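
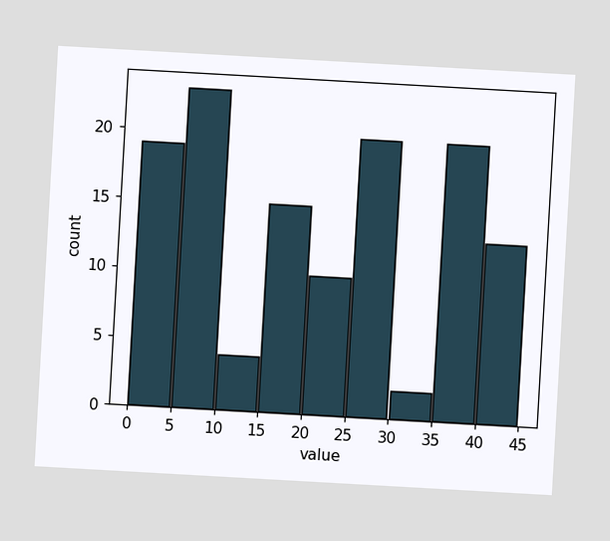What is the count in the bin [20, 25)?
10

The chart is tilted about 3° clockwise. The [20, 25) bin has height 10.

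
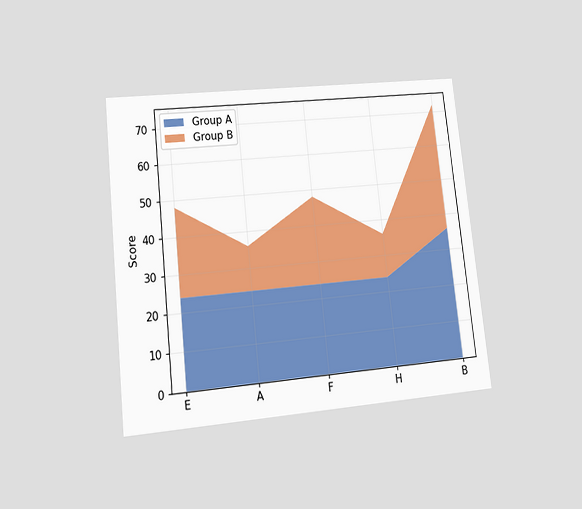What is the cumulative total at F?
48

The chart is tilted about 6° counter-clockwise and viewed at a slight angle. The stacked total at F reaches 48.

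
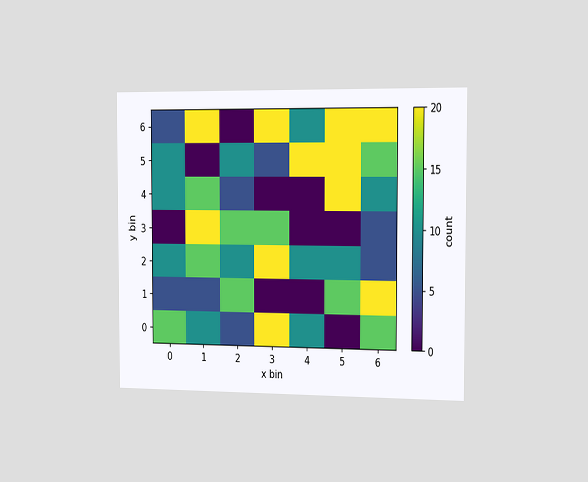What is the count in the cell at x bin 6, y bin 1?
20

The chart is viewed slightly from the right. Matching the cell (6, 1) against the colorbar gives 20.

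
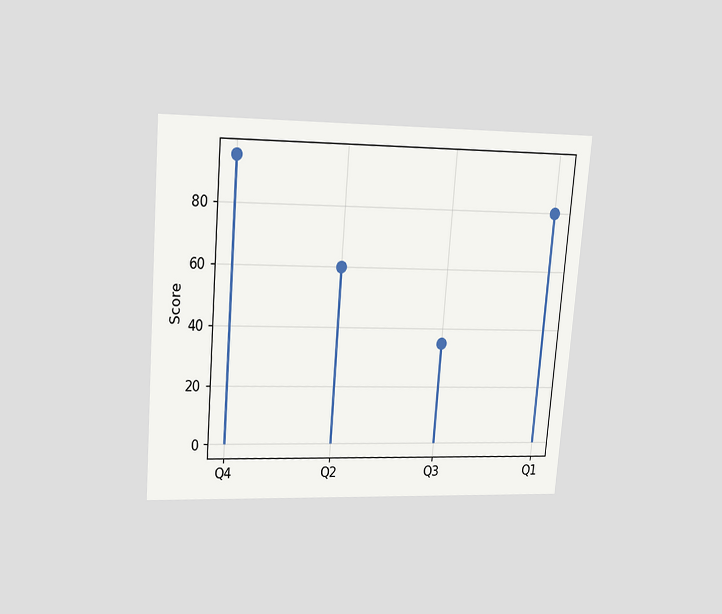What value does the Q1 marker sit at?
80

The chart is tilted about 5° clockwise and viewed slightly from above. The Q1 marker sits at 80.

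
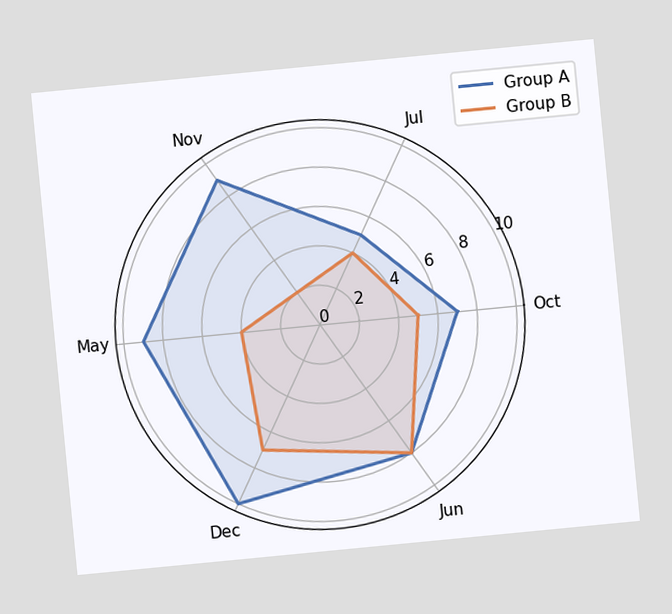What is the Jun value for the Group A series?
The chart is tilted about 6° counter-clockwise. On the Jun axis, Group A reaches 8.

8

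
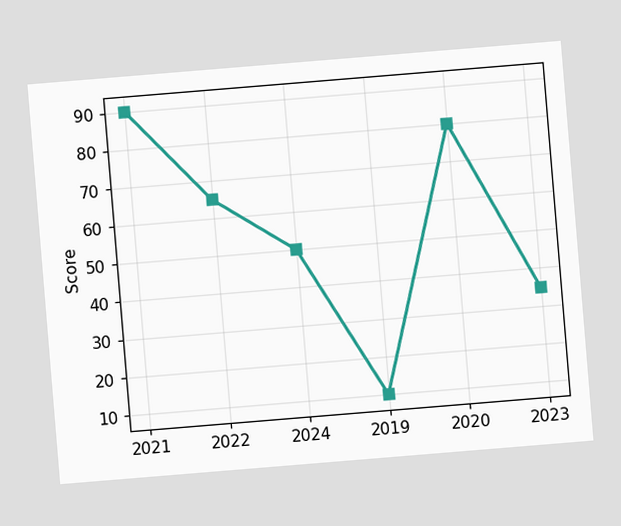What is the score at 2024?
The chart is tilted about 5° counter-clockwise. At 2024, the line is at 50.

50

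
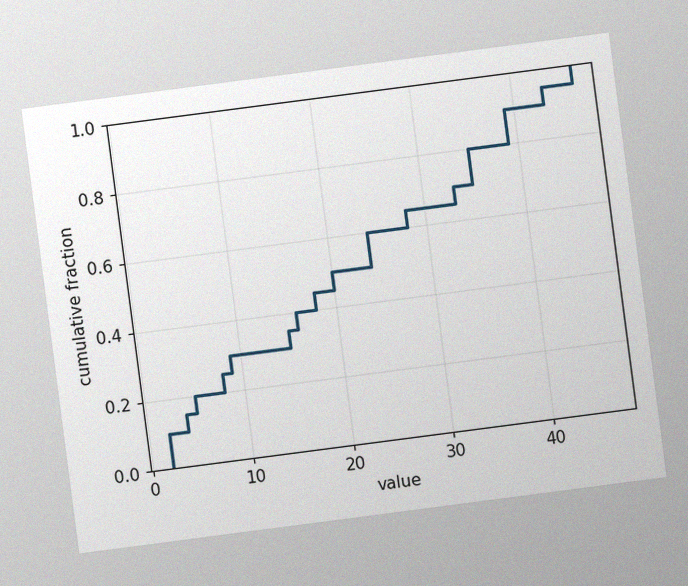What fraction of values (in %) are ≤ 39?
90%

The chart is tilted about 7° counter-clockwise, with some photo noise. At x=39 the ECDF step is at 90%.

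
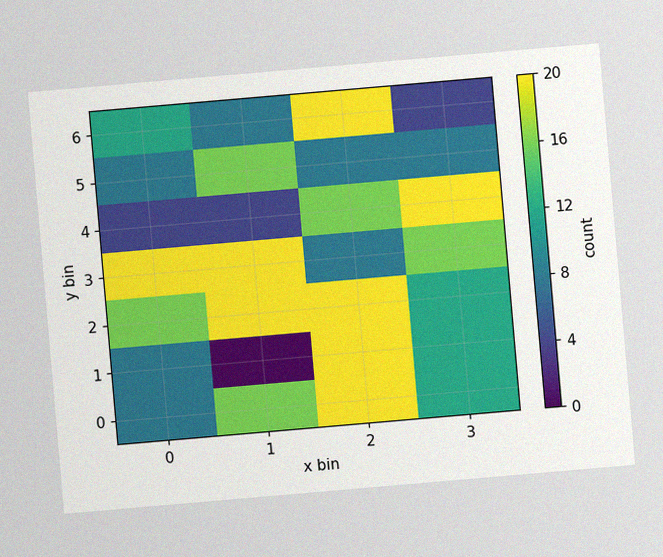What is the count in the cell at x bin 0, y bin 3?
20

The chart is tilted about 5° counter-clockwise, with some photo noise. Matching the cell (0, 3) against the colorbar gives 20.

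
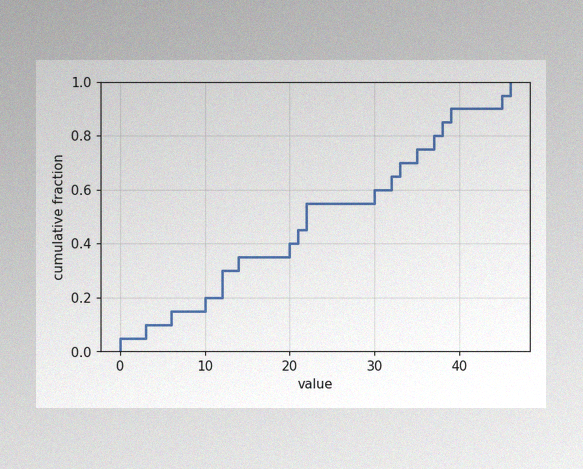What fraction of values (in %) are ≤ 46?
The image has some photo noise and uneven lighting. At x=46 the ECDF step is at 100%.

100%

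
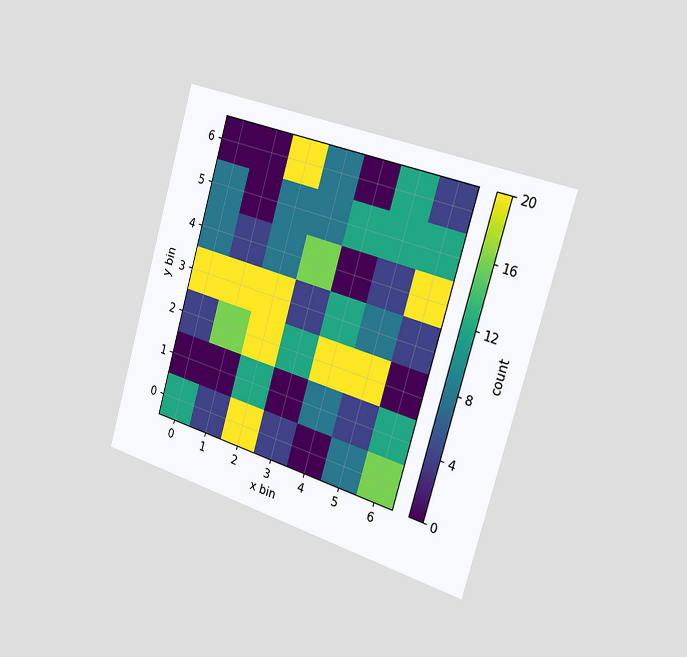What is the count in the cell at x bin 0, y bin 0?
12

The chart is tilted about 16° clockwise and viewed slightly from the right. Matching the cell (0, 0) against the colorbar gives 12.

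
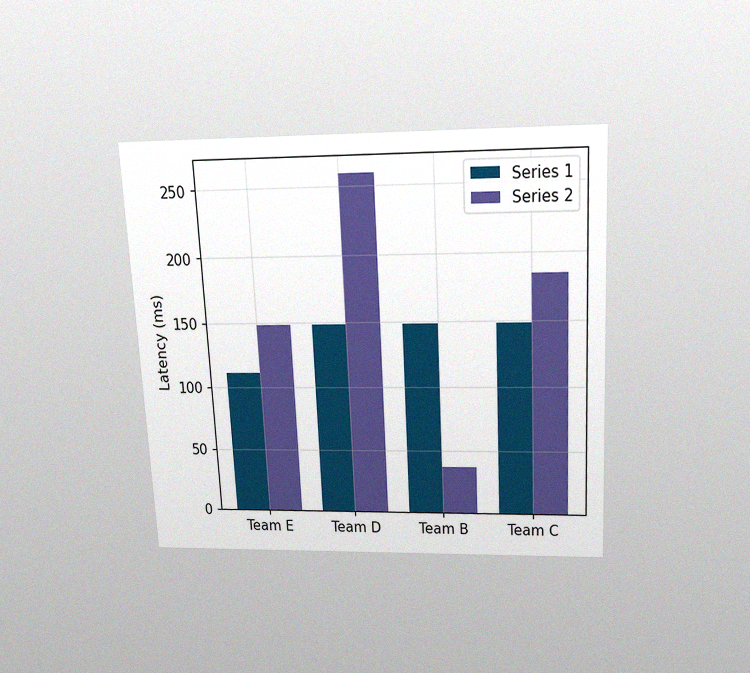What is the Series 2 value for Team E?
The chart is tilted about 3° counter-clockwise and viewed slightly from above, with some photo noise. The Series 2 bar at Team E reaches 148ms on the y-axis.

148ms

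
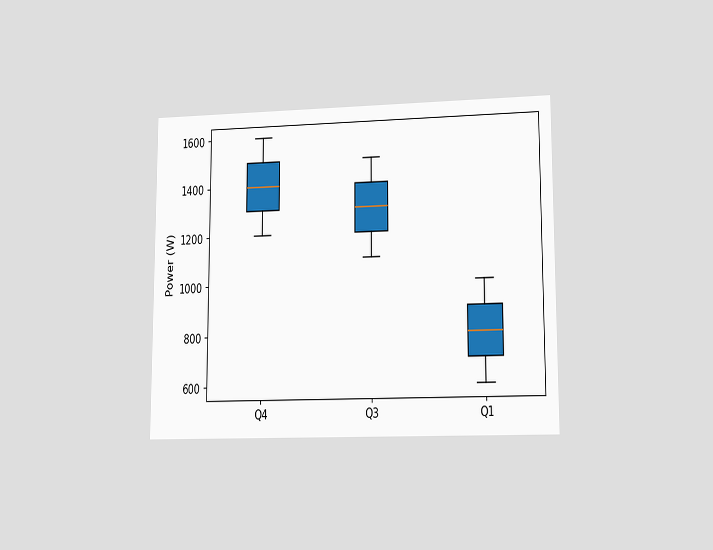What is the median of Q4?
1400W

The chart is viewed at a slight angle. The median line in the Q4 box sits at 1400W.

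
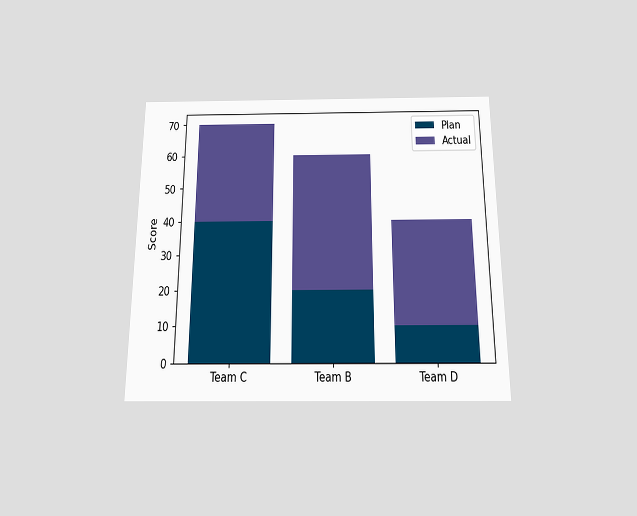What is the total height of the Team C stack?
The chart is viewed slightly from below. The Team C stack's top reaches 70 on the y-axis.

70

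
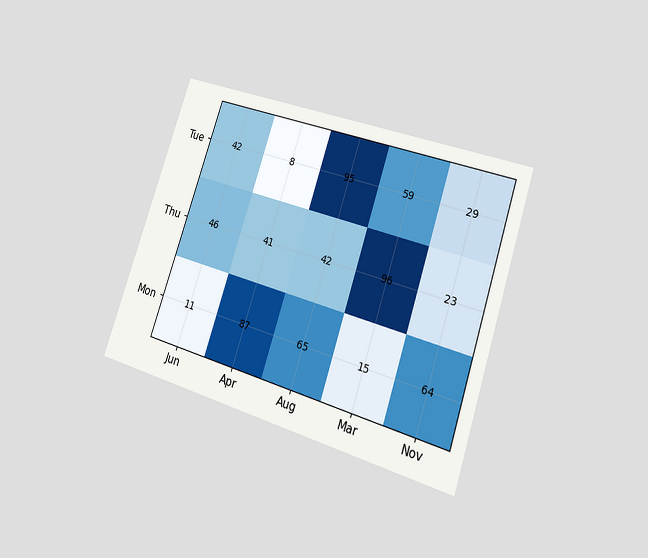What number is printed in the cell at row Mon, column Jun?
The chart is tilted about 18° clockwise and viewed at a slight angle. The (Mon, Jun) cell reads 11.

11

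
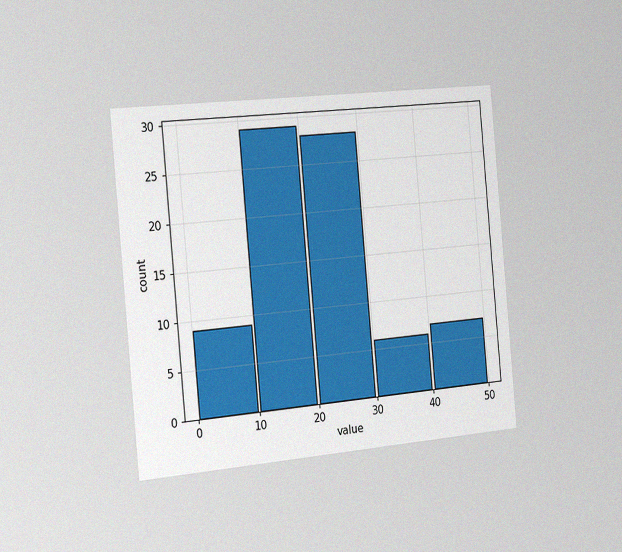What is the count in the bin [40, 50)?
7

The chart is tilted about 5° counter-clockwise and viewed slightly from the left, with some photo noise. The [40, 50) bin has height 7.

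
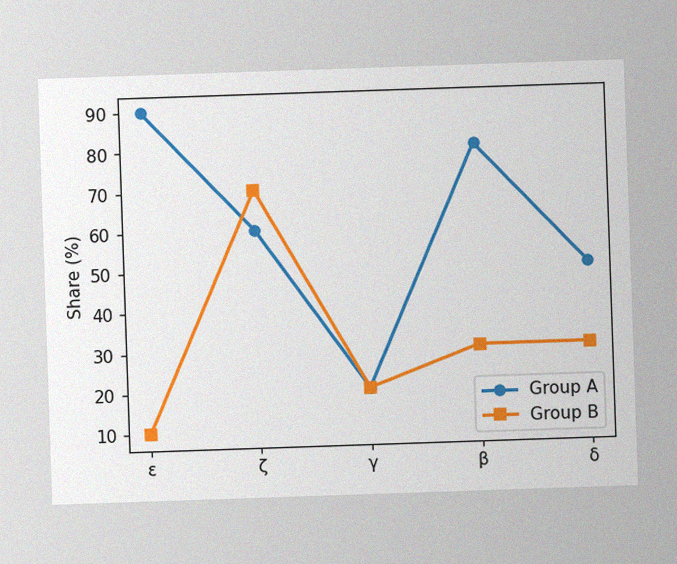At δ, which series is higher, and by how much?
The image has some photo noise and uneven lighting. At δ, Group A sits above the other line by 20%.

Group A, by 20%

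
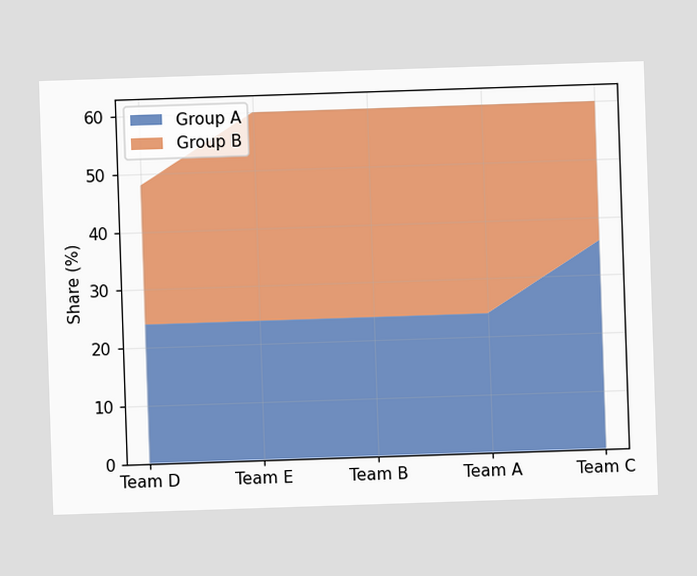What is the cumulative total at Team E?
60%

The stacked total at Team E reaches 60%.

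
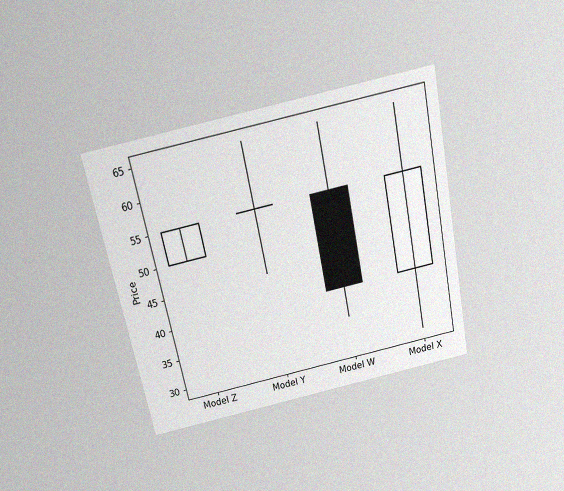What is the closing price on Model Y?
The chart is tilted about 12° counter-clockwise and viewed slightly from above, with some photo noise. The Model Y candle closes at 55.

55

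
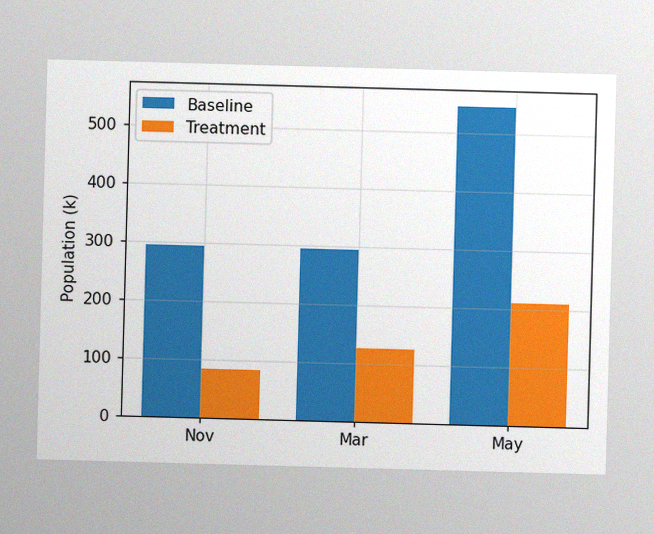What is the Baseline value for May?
The image has some photo noise and uneven lighting. The Baseline bar at May reaches 546k on the y-axis.

546k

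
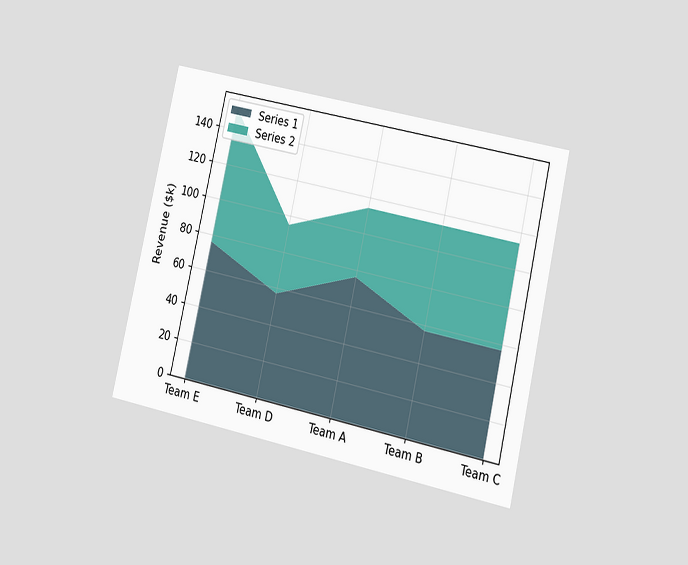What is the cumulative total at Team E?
The chart is tilted about 13° clockwise and viewed slightly from the right. The stacked total at Team E reaches $152k.

$152k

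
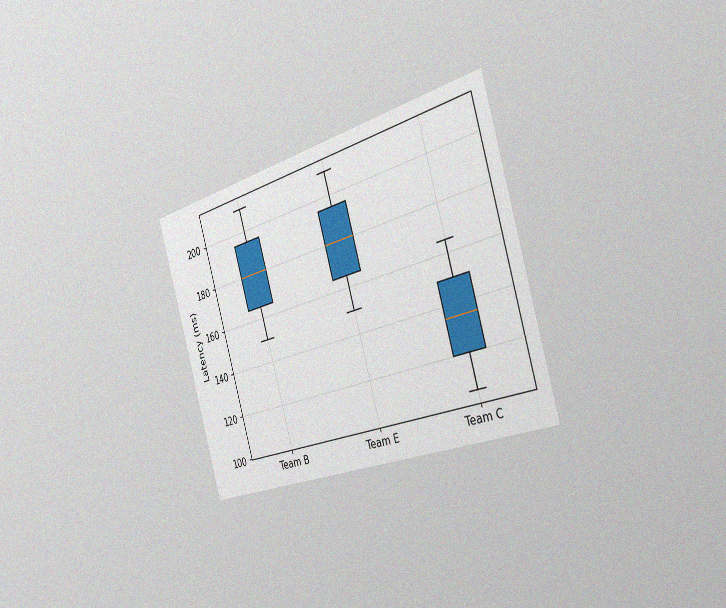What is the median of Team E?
180ms

The chart is tilted about 17° counter-clockwise and viewed slightly from the right, with some photo noise. The median line in the Team E box sits at 180ms.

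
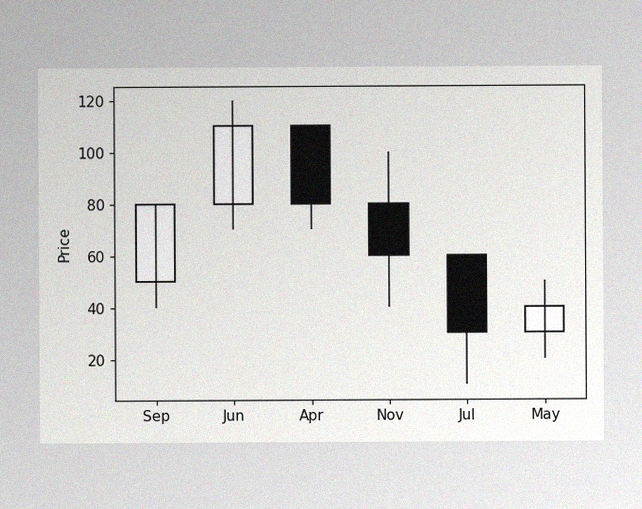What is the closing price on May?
The image has some photo noise and uneven lighting. The May candle closes at 40.

40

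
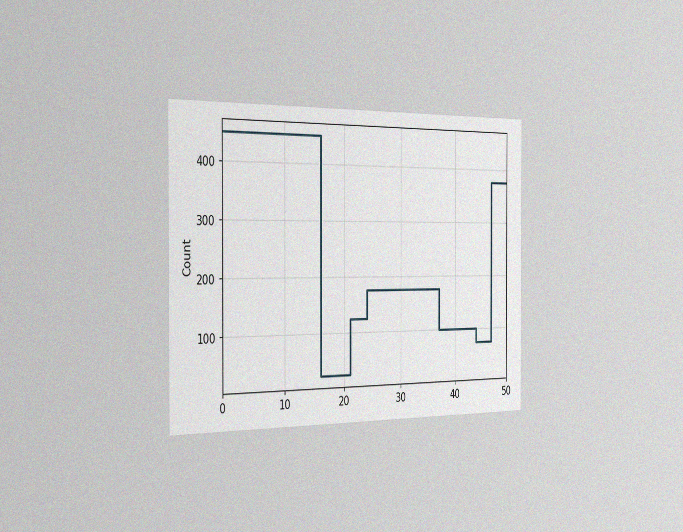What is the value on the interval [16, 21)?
25

The chart is viewed slightly from the left, with some photo noise. On [16, 21) the step sits at 25.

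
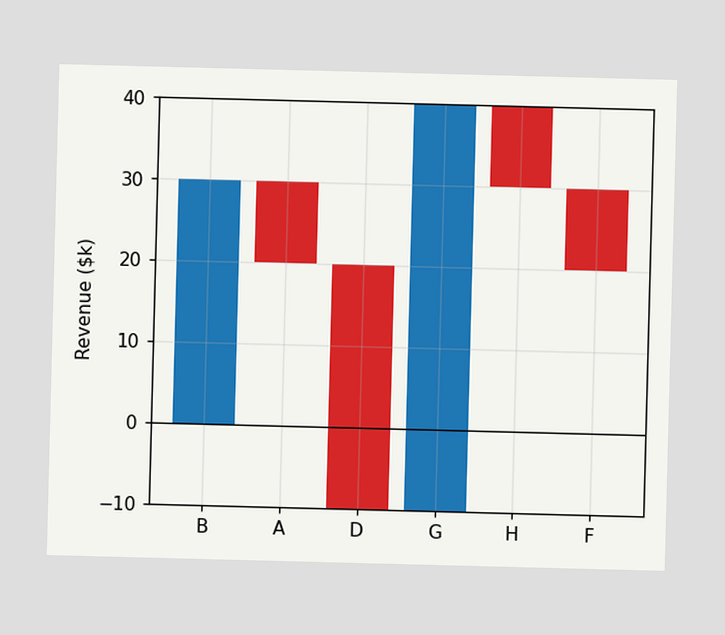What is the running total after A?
After A the running total reaches $20k.

$20k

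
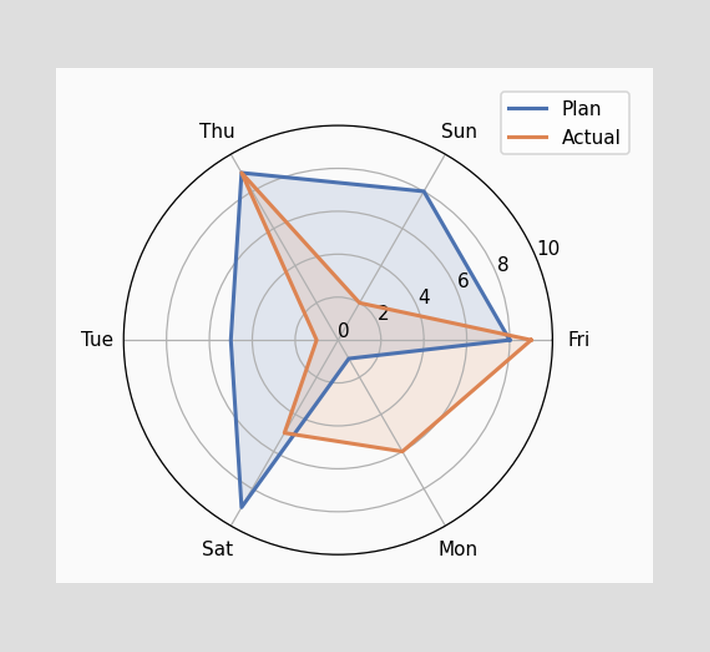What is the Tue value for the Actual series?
On the Tue axis, Actual reaches 1.

1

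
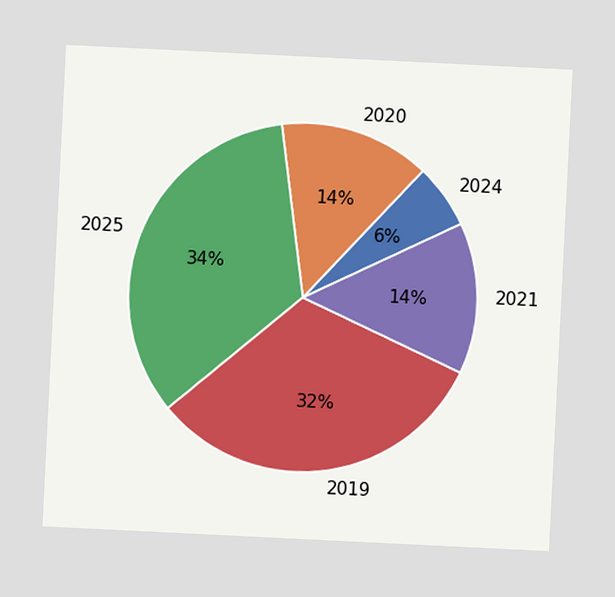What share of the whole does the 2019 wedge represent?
32%

The chart is tilted about 3° clockwise. The 2019 slice takes up 32% of the pie.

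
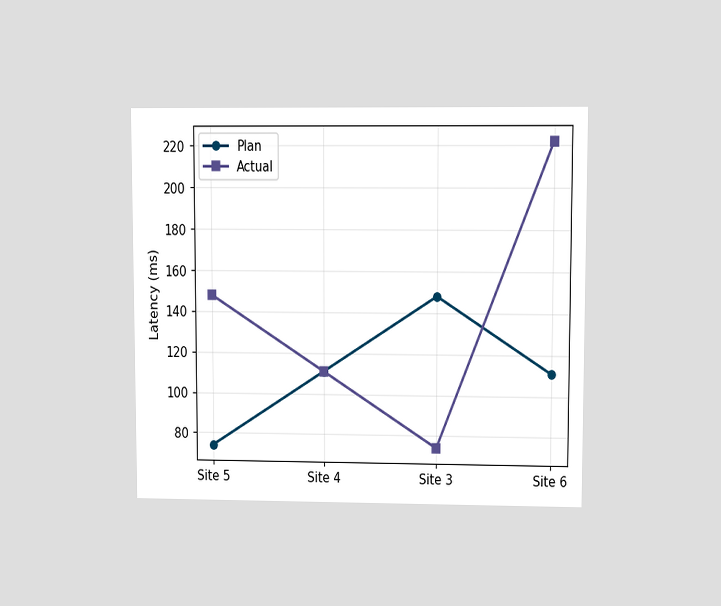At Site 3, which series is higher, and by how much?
The chart is viewed at a slight angle. At Site 3, Plan sits above the other line by 74ms.

Plan, by 74ms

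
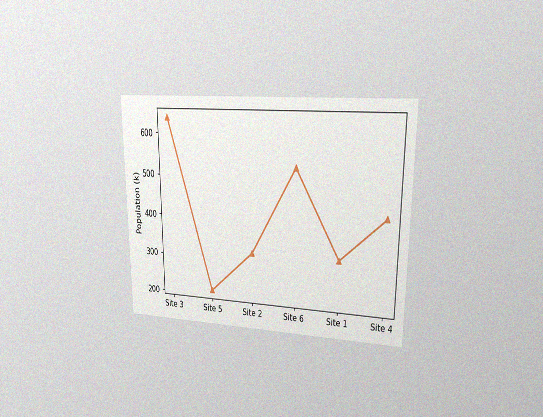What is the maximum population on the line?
The chart is viewed at a slight angle, with some photo noise. The highest point is at Site 3, and reading across to the y-axis gives 636k.

636k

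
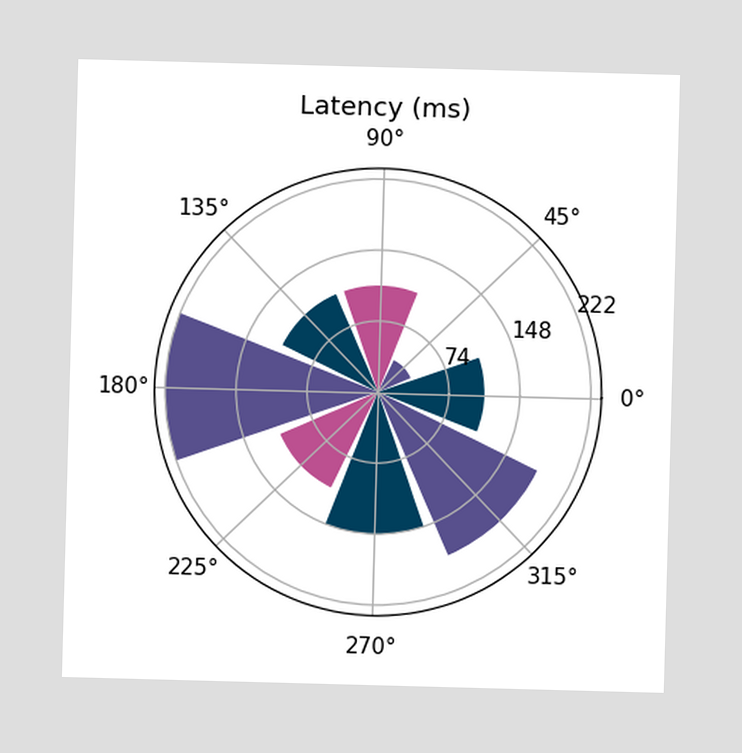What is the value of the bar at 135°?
The bar at 135° reaches 111ms on the radial axis.

111ms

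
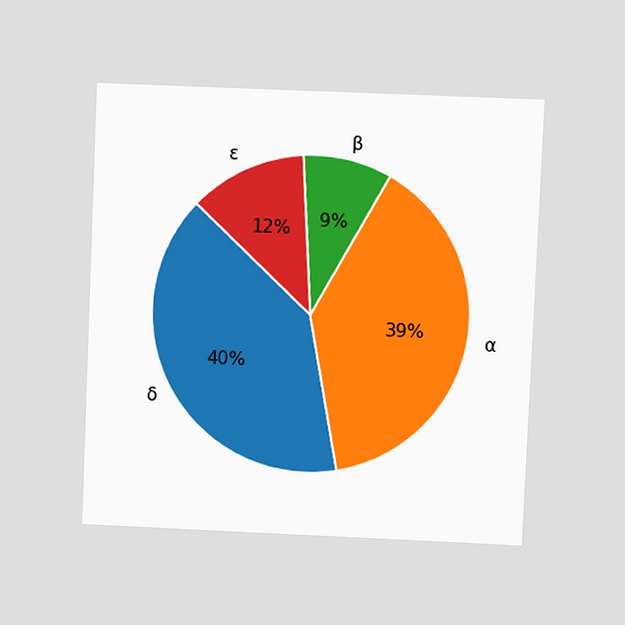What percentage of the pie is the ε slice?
The chart is tilted about 2° clockwise and viewed at a slight angle. The ε slice takes up 12% of the pie.

12%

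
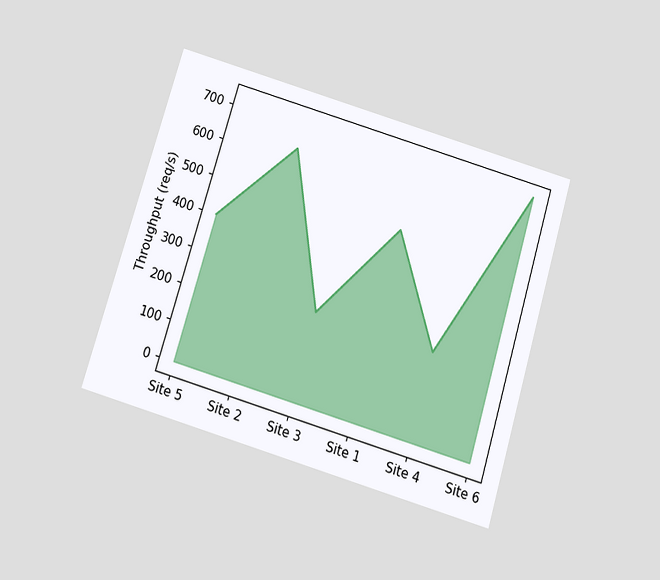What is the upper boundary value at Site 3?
The chart is tilted about 17° clockwise and viewed slightly from below. At Site 3 the upper boundary is at 240req/s.

240req/s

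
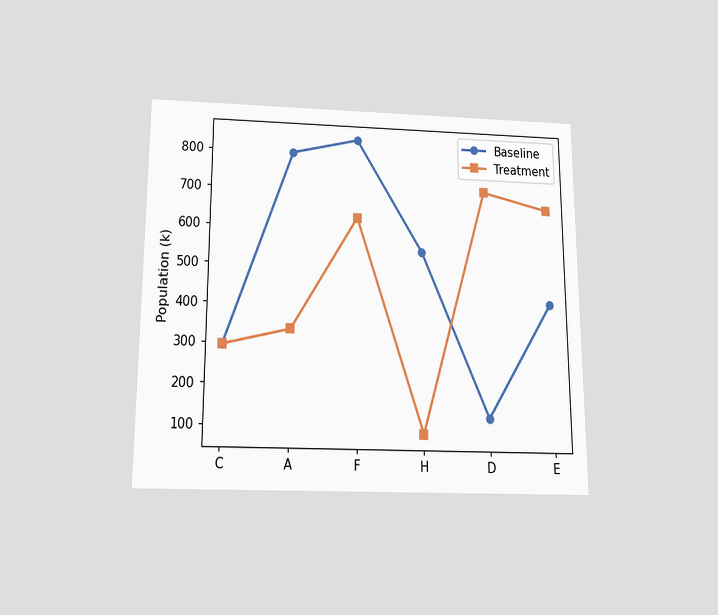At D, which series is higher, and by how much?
Treatment, by 588k

The chart is viewed slightly from below. At D, Treatment sits above the other line by 588k.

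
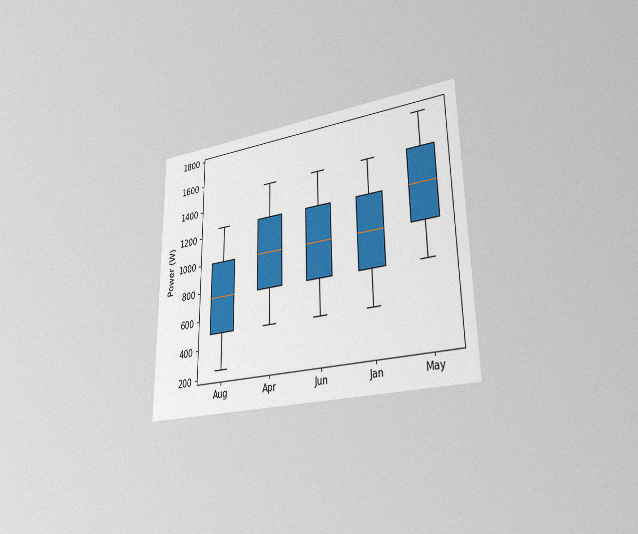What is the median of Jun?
The chart is viewed slightly from the right, with some photo noise. The median line in the Jun box sits at 1000W.

1000W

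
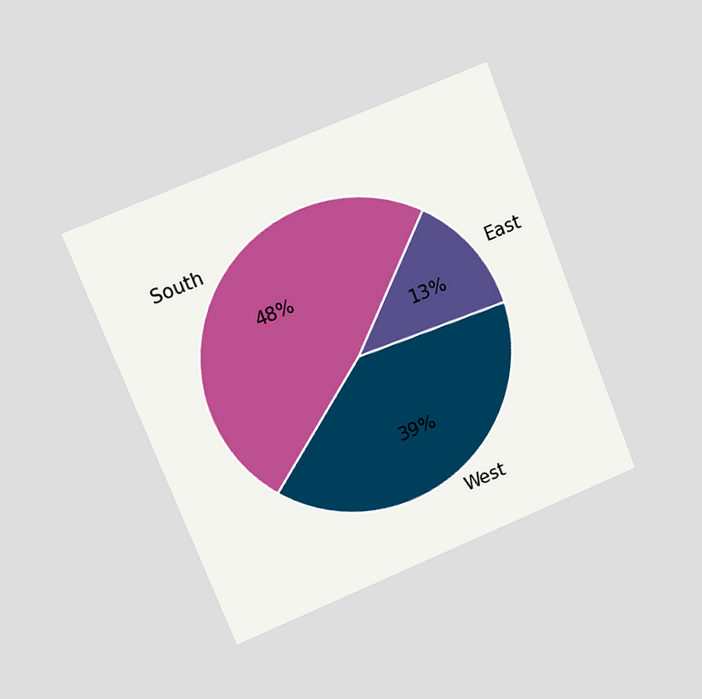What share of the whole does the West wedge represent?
The chart is tilted about 22° counter-clockwise and viewed slightly from the left. The West slice takes up 39% of the pie.

39%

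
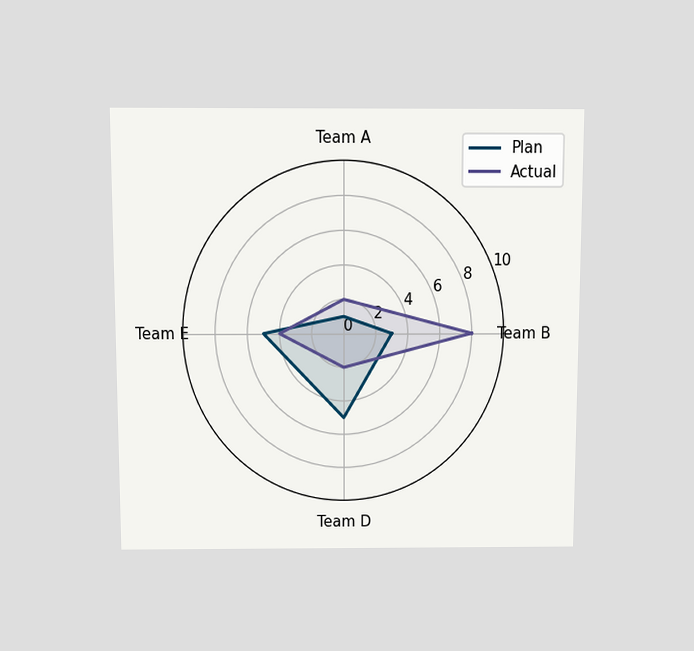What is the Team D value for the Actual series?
2

The chart is viewed slightly from above. On the Team D axis, Actual reaches 2.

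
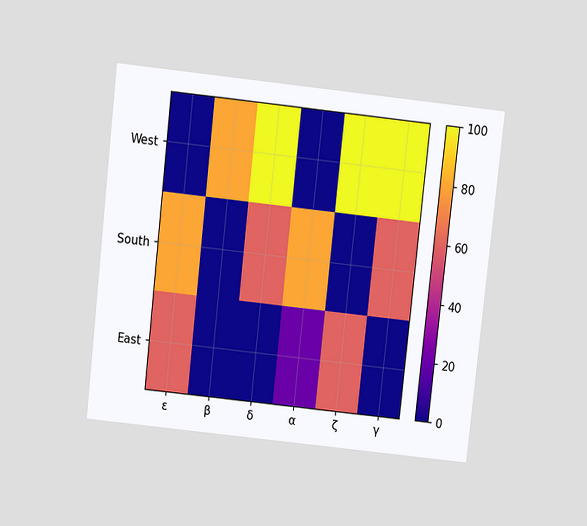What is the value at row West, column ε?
0

The chart is tilted about 6° clockwise and viewed slightly from above. Matching cell (West, ε) against the colorbar gives 0.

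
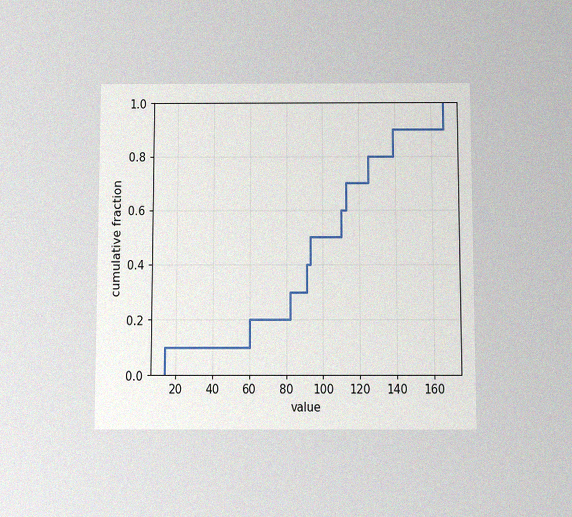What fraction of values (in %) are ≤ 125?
80%

The chart is viewed slightly from below, with some photo noise. At x=125 the ECDF step is at 80%.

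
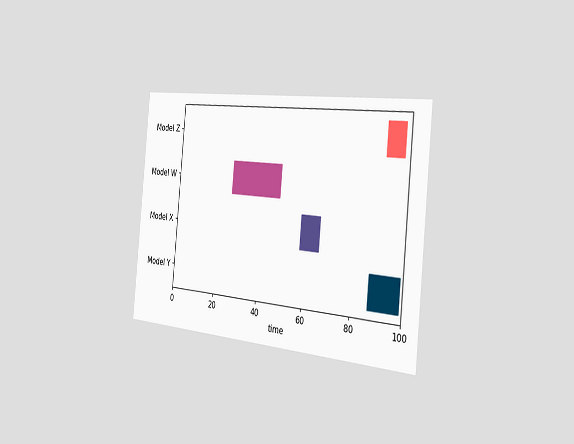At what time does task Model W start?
The chart is tilted about 5° clockwise and viewed slightly from the right. The Model W bar begins at t=26.

26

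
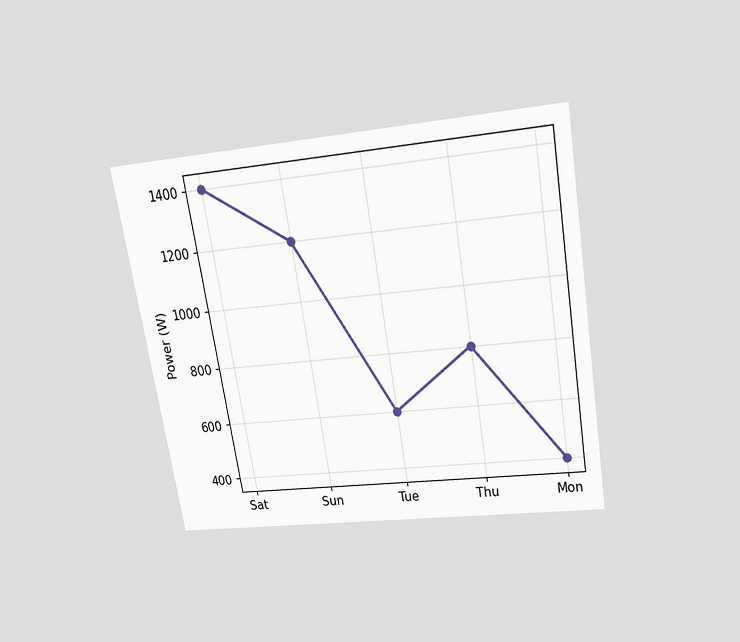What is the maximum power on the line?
1400W

The chart is tilted about 10° counter-clockwise and viewed slightly from above. The highest point is at Sat, and reading across to the y-axis gives 1400W.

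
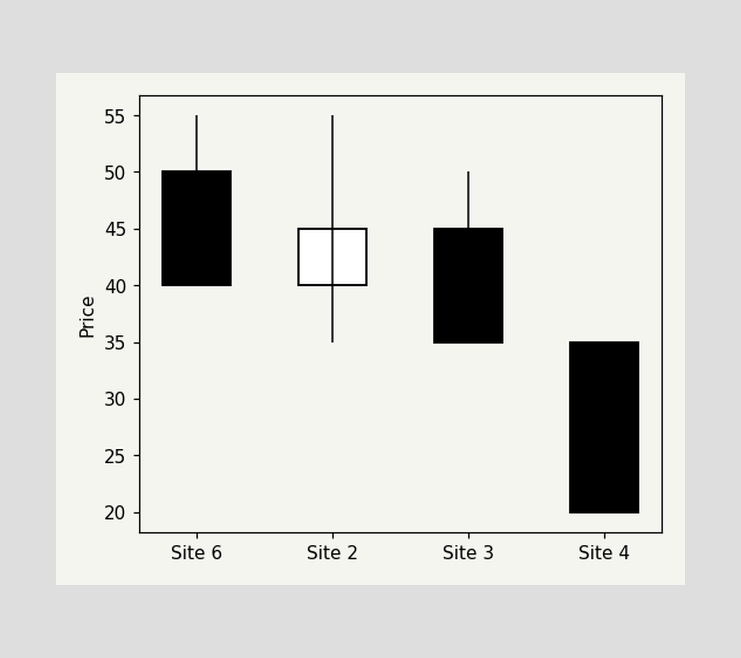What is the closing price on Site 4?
20

The Site 4 candle closes at 20.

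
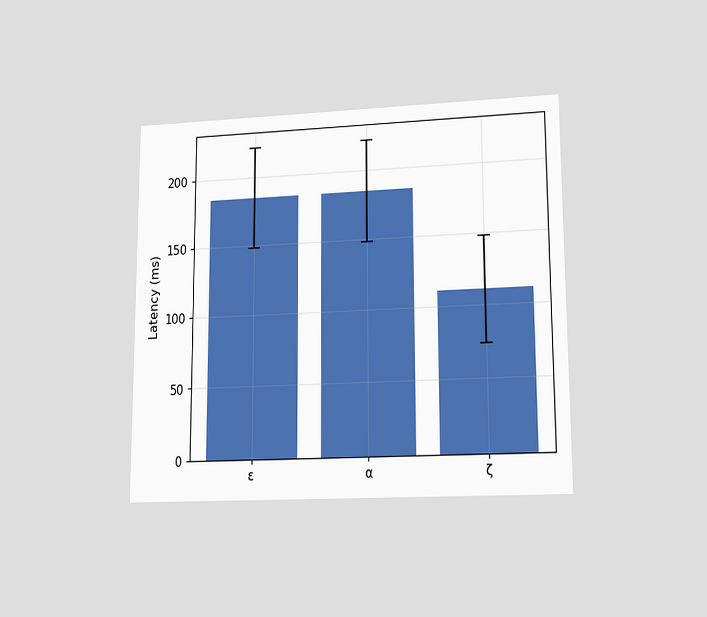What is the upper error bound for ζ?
The chart is viewed at a slight angle. The ζ bar's upper whisker reaches 148ms.

148ms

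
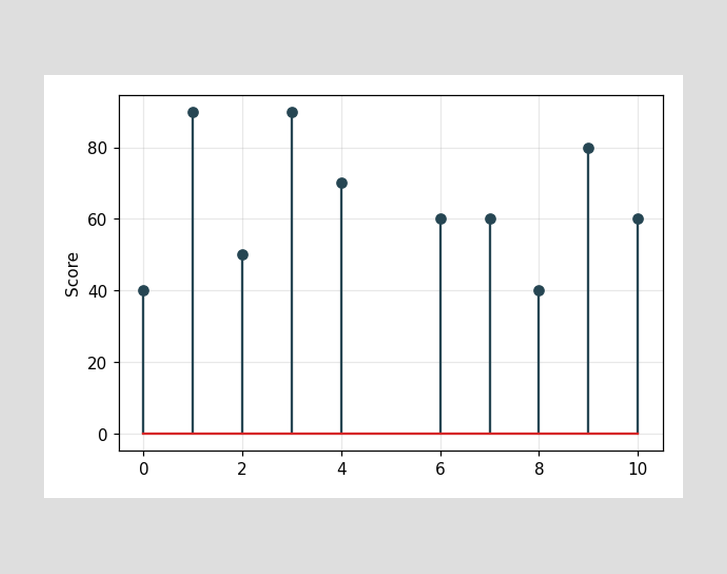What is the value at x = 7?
60

The stem at x=7 reaches 60.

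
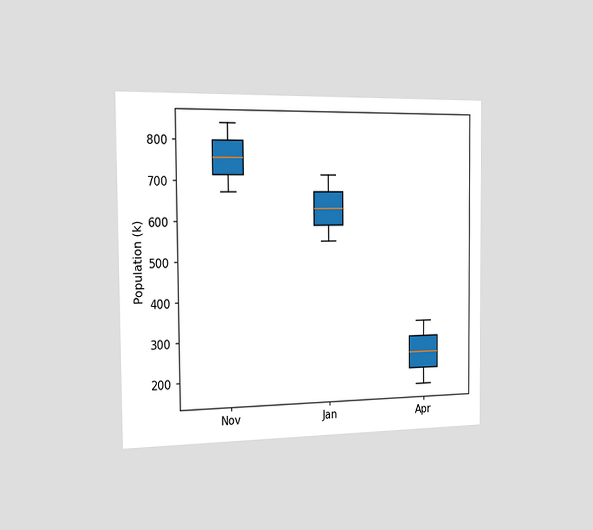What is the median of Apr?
252k

The chart is viewed slightly from the left. The median line in the Apr box sits at 252k.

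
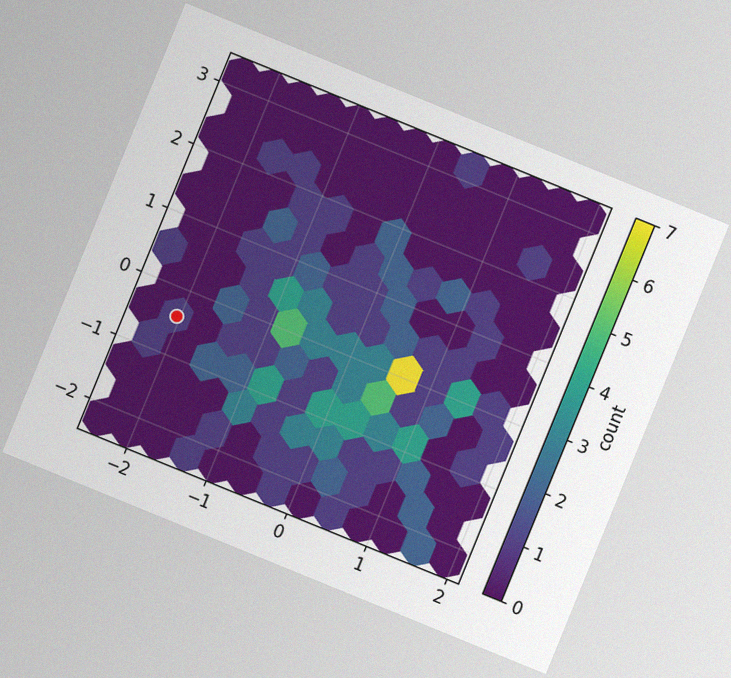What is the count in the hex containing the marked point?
The chart is tilted about 22° clockwise, with some photo noise. The marked hex reads 1 on the colorbar.

1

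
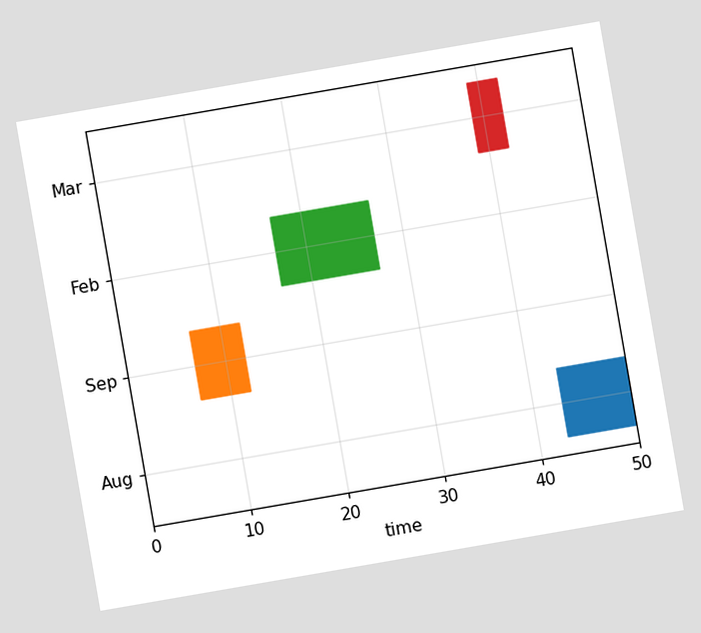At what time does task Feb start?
The chart is tilted about 10° counter-clockwise. The Feb bar begins at t=17.

17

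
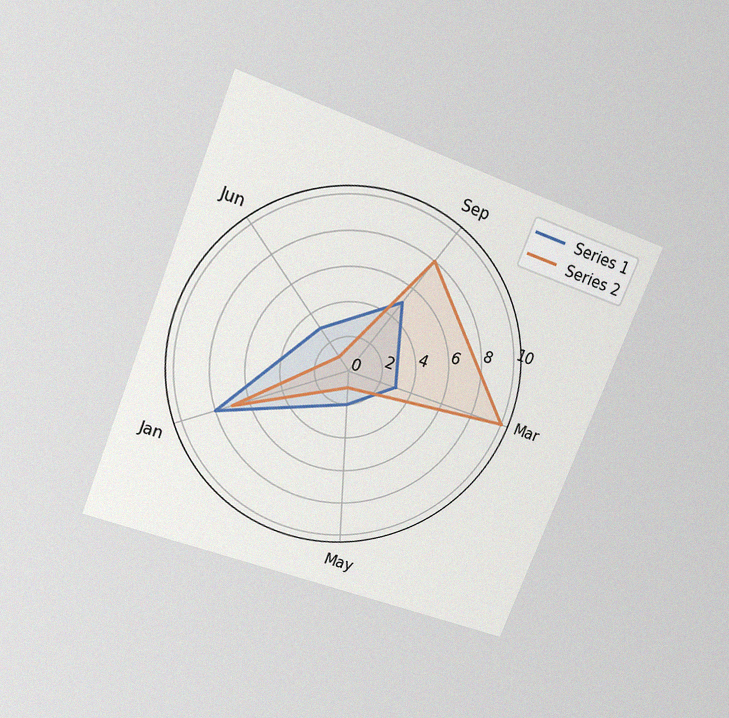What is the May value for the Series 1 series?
The chart is tilted about 21° clockwise and viewed at a slight angle, with some photo noise. On the May axis, Series 1 reaches 2.

2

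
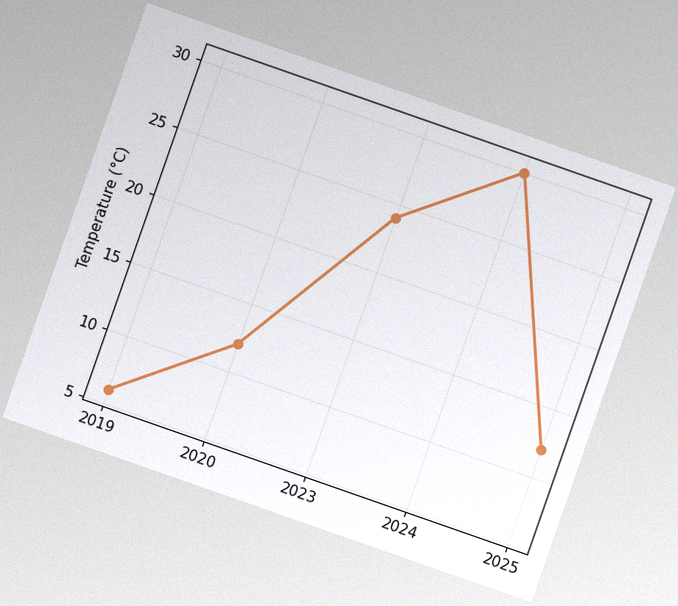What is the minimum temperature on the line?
6°C

The chart is tilted about 19° clockwise, with some photo noise. The lowest point is at 2019, and reading across to the y-axis gives 6°C.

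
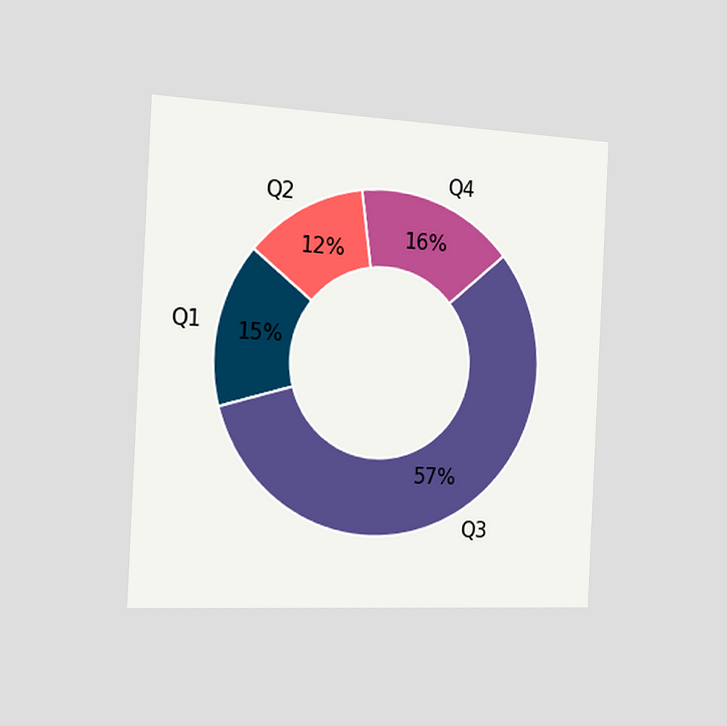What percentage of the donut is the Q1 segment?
The chart is tilted about 3° clockwise and viewed slightly from the left. The Q1 segment takes up 15% of the ring.

15%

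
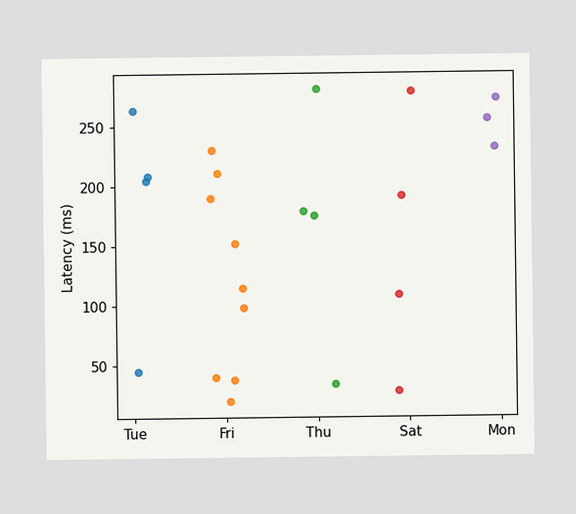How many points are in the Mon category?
3

Counting the markers in the Mon column gives 3.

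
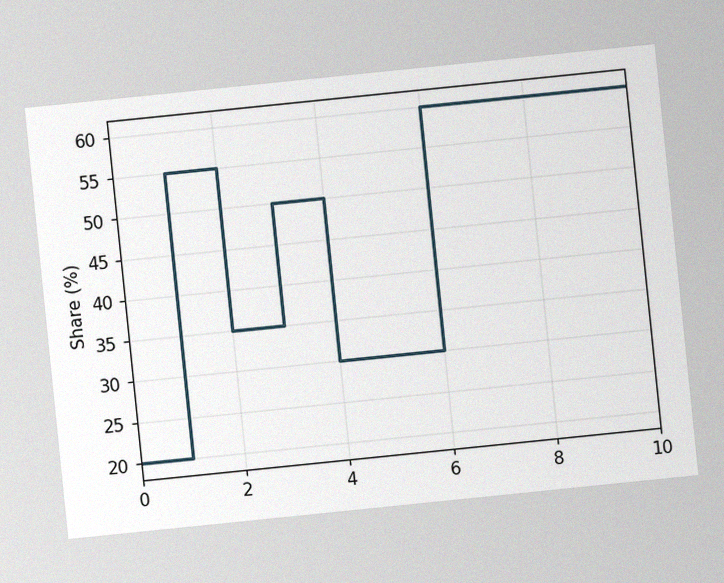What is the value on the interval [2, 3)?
The chart is tilted about 6° counter-clockwise, with some photo noise. On [2, 3) the step sits at 35%.

35%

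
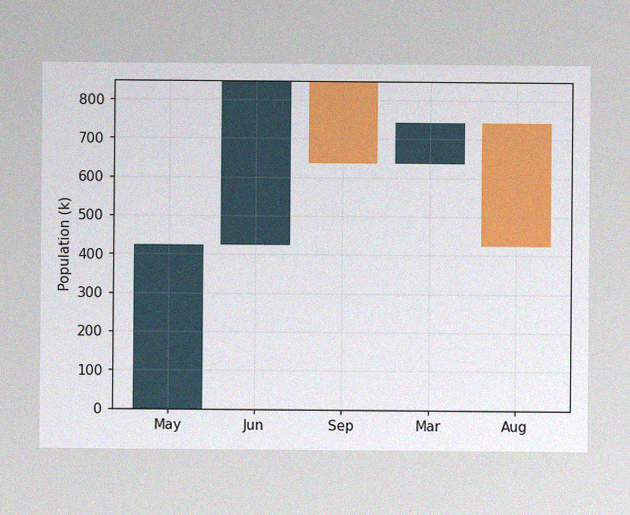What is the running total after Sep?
The image has some photo noise and uneven lighting. After Sep the running total reaches 636k.

636k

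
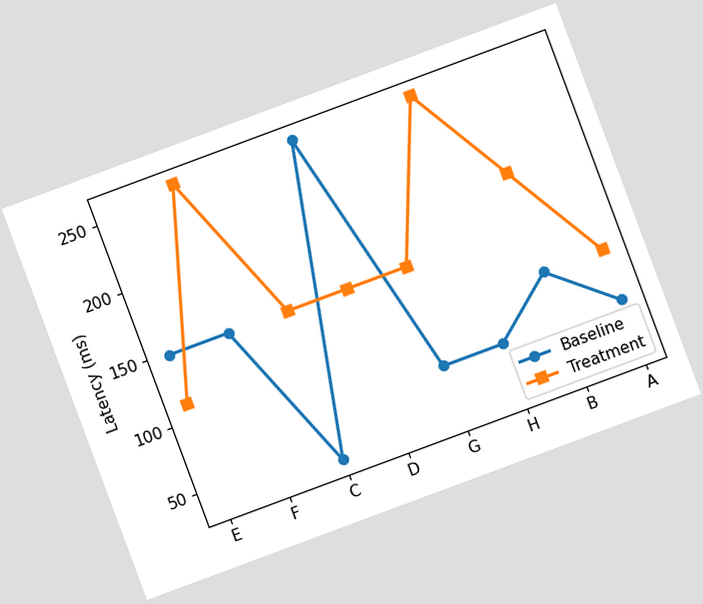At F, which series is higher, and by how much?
Treatment, by 111ms

The chart is tilted about 20° counter-clockwise. At F, Treatment sits above the other line by 111ms.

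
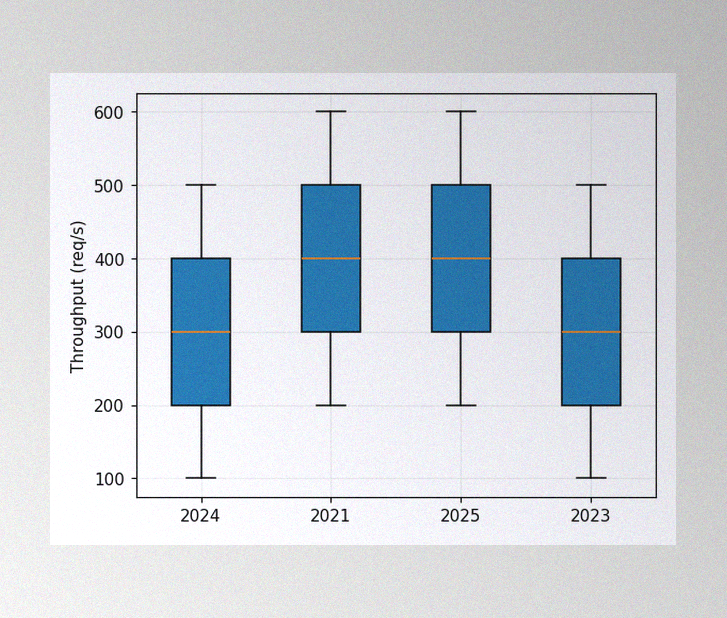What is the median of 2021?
400req/s

The image has some photo noise and uneven lighting. The median line in the 2021 box sits at 400req/s.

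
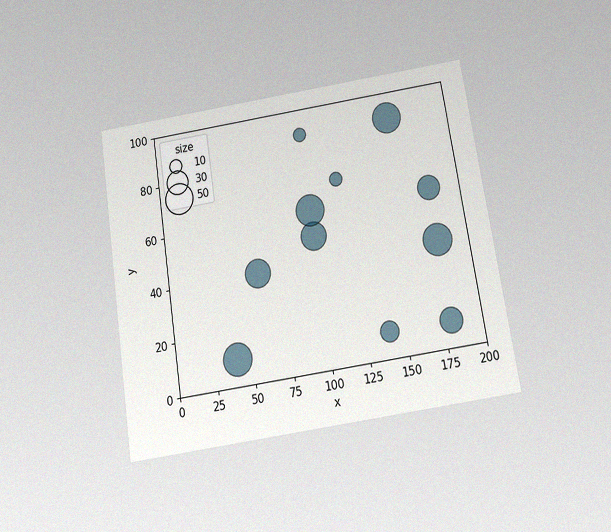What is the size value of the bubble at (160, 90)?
50

The chart is tilted about 9° counter-clockwise and viewed slightly from below, with some photo noise. Matching the bubble at (160, 90) against the size legend gives 50.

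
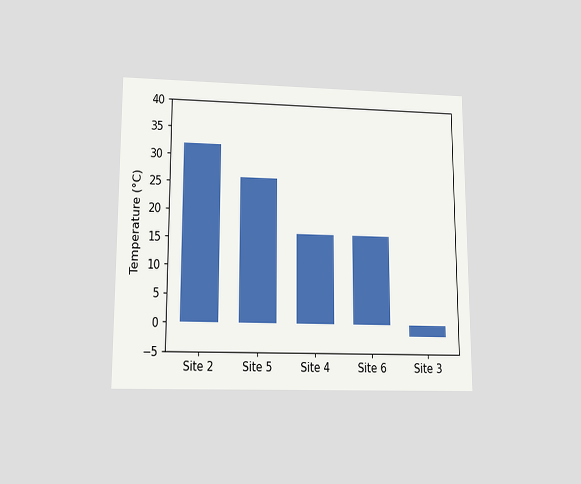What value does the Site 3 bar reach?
-2°C

The chart is viewed slightly from below. Reading along the chart's y-axis, the Site 3 bar reaches -2°C.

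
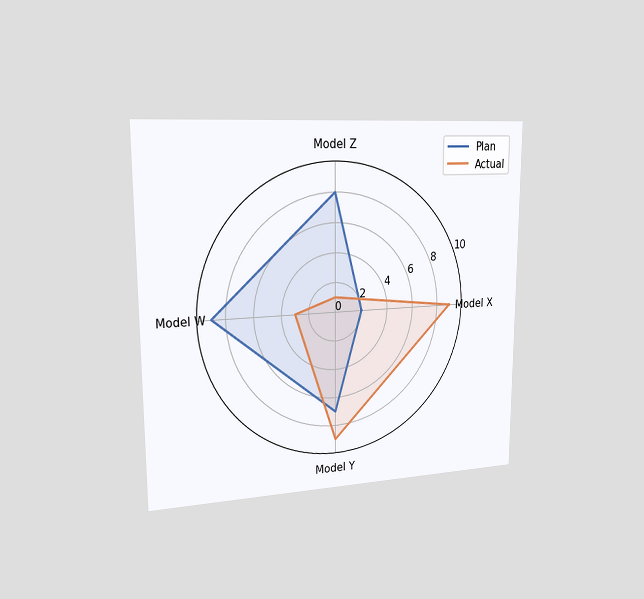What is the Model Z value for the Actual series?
1

The chart is viewed slightly from the left. On the Model Z axis, Actual reaches 1.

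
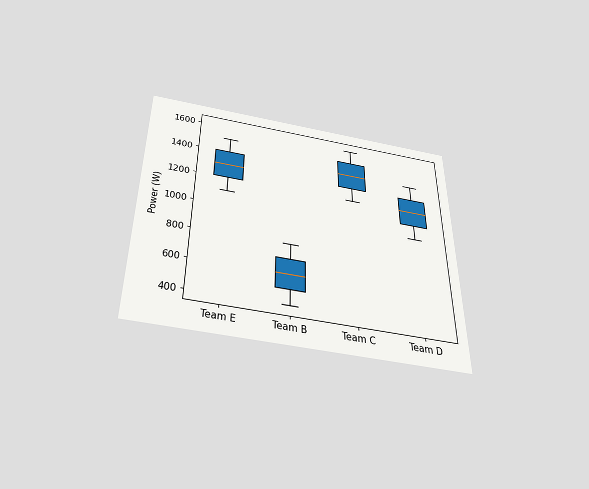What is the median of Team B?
600W

The chart is viewed slightly from below. The median line in the Team B box sits at 600W.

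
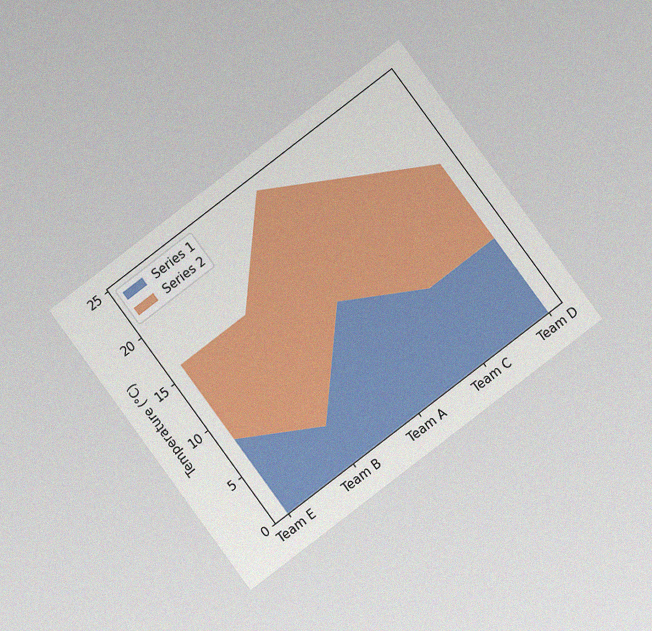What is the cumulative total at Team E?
The chart is tilted about 37° counter-clockwise and viewed at a slight angle, with some photo noise. The stacked total at Team E reaches 16°C.

16°C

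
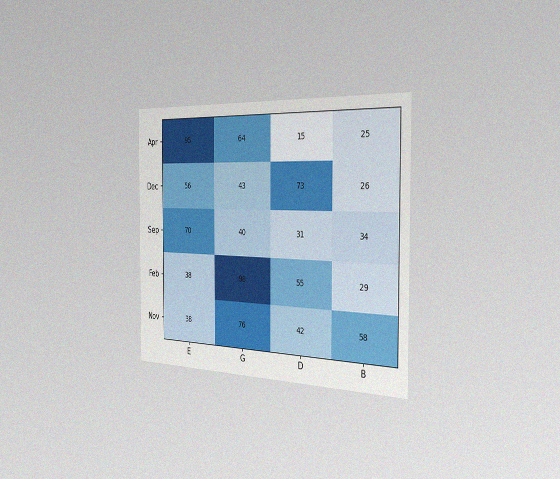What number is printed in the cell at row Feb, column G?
The chart is viewed slightly from the right, with some photo noise. The (Feb, G) cell reads 98.

98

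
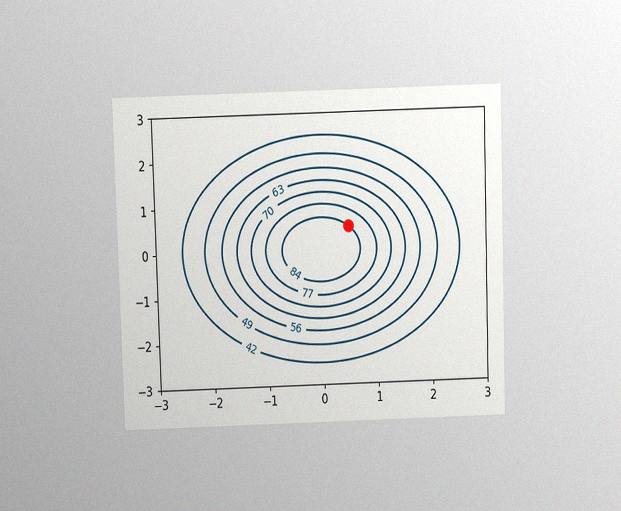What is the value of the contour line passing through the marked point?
The chart is viewed slightly from above, with some photo noise. The marked point sits on the contour labelled 84.

84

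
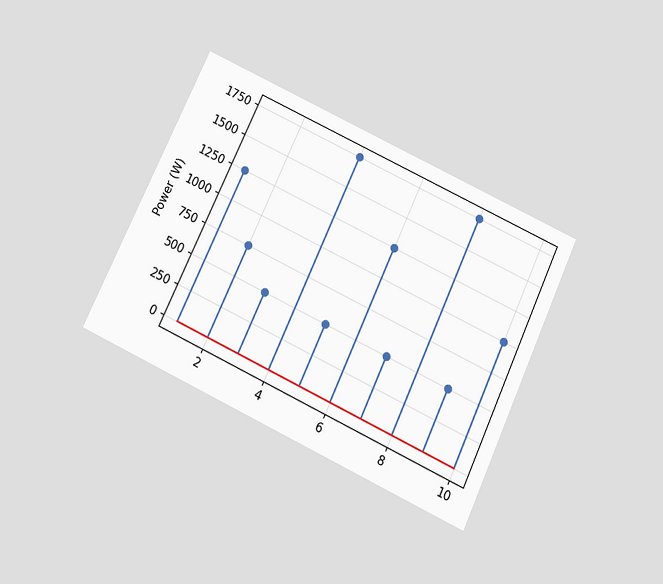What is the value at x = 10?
1000W

The chart is tilted about 25° clockwise and viewed slightly from below. The stem at x=10 reaches 1000W.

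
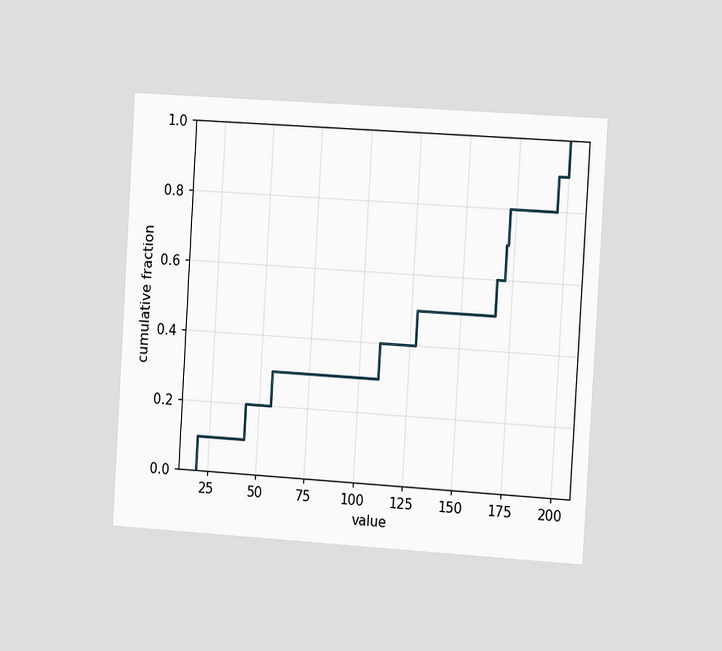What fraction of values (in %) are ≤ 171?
70%

The chart is tilted about 3° clockwise and viewed slightly from the right. At x=171 the ECDF step is at 70%.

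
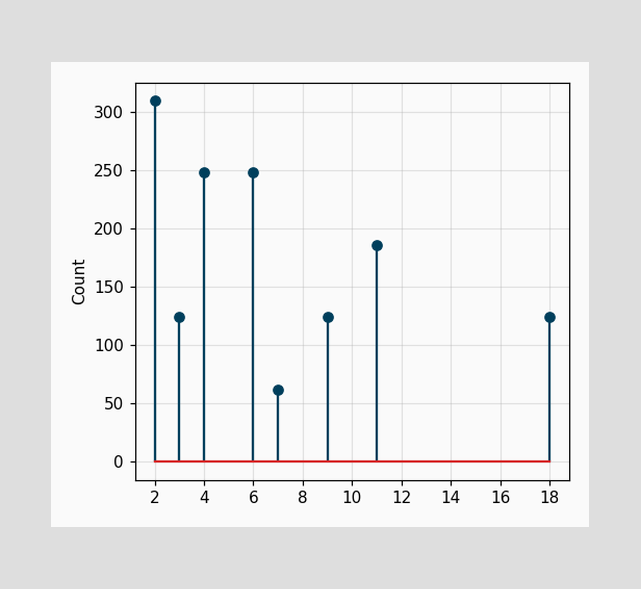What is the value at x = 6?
248

The stem at x=6 reaches 248.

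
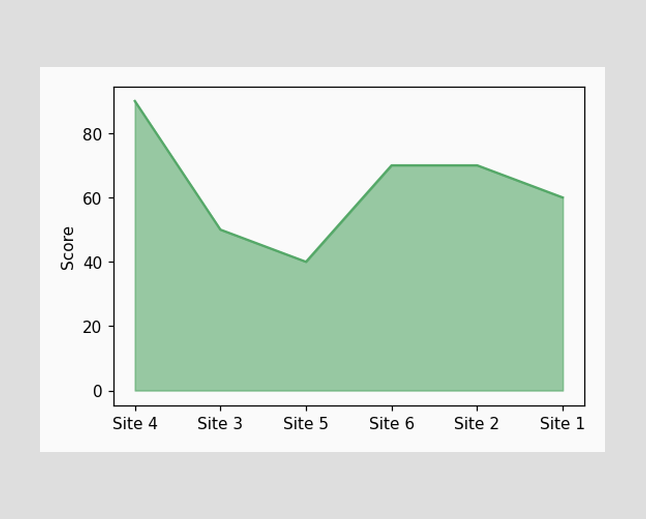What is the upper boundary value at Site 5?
At Site 5 the upper boundary is at 40.

40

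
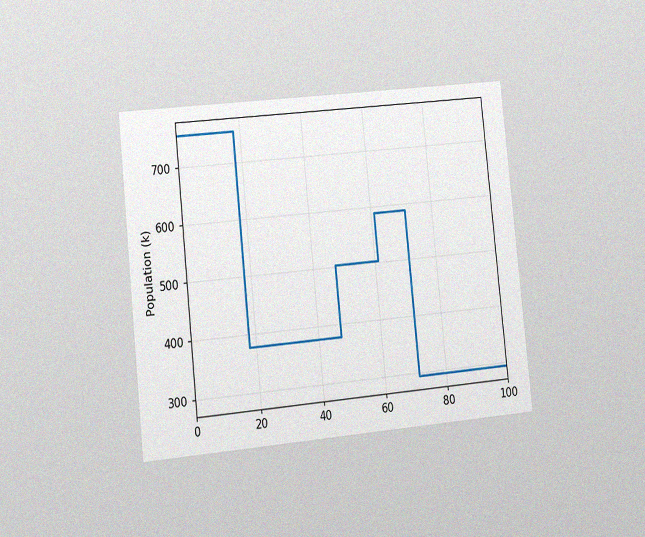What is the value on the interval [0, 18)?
756k

The chart is tilted about 6° counter-clockwise and viewed slightly from the left, with some photo noise. On [0, 18) the step sits at 756k.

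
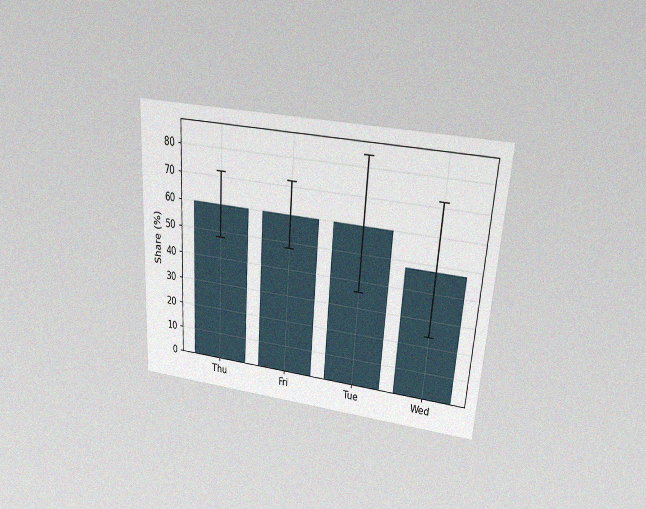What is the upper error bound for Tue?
The chart is tilted about 4° clockwise and viewed slightly from above, with some photo noise. The Tue bar's upper whisker reaches 84%.

84%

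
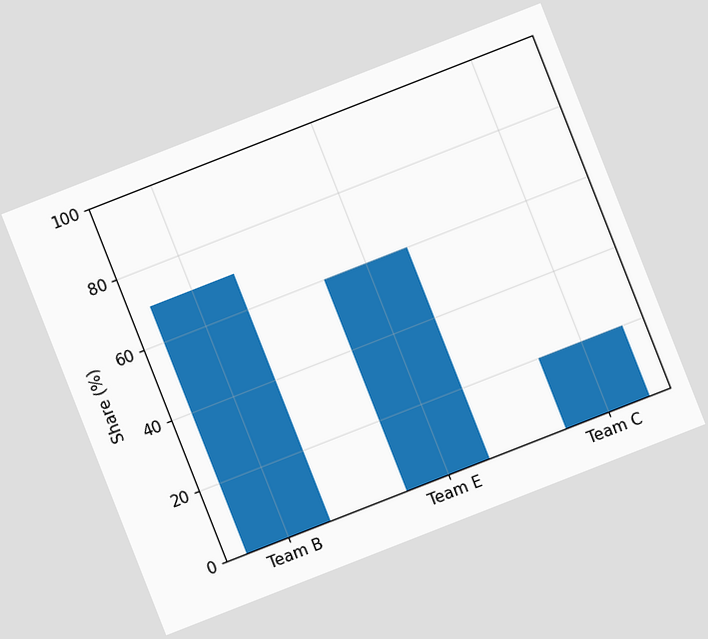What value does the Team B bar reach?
70%

The chart is tilted about 21° counter-clockwise. Reading along the chart's y-axis, the Team B bar reaches 70%.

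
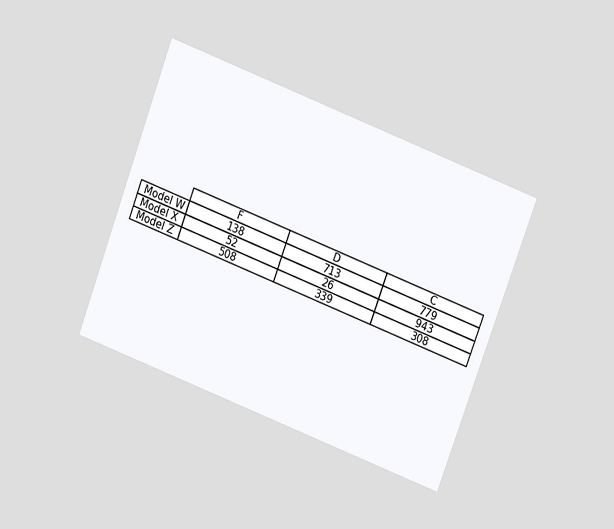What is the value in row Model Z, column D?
339

The chart is tilted about 21° clockwise and viewed slightly from above. The (Model Z, D) cell reads 339.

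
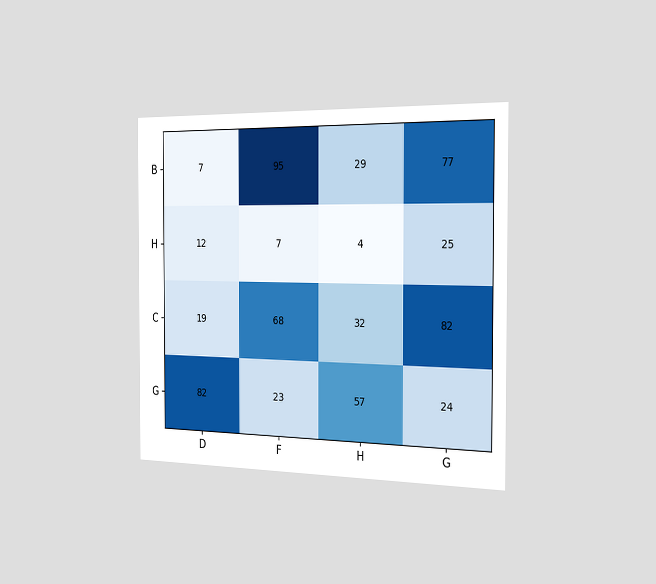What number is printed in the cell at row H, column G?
The chart is viewed slightly from the right. The (H, G) cell reads 25.

25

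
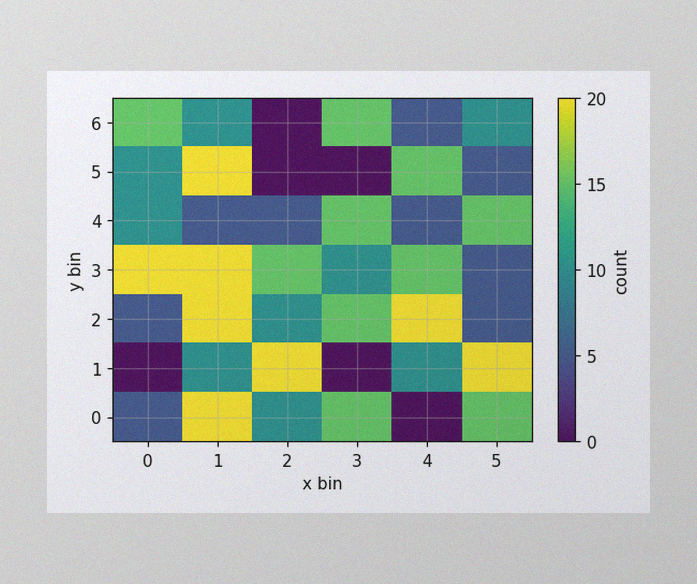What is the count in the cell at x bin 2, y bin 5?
The image has some photo noise and uneven lighting. Matching the cell (2, 5) against the colorbar gives 0.

0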